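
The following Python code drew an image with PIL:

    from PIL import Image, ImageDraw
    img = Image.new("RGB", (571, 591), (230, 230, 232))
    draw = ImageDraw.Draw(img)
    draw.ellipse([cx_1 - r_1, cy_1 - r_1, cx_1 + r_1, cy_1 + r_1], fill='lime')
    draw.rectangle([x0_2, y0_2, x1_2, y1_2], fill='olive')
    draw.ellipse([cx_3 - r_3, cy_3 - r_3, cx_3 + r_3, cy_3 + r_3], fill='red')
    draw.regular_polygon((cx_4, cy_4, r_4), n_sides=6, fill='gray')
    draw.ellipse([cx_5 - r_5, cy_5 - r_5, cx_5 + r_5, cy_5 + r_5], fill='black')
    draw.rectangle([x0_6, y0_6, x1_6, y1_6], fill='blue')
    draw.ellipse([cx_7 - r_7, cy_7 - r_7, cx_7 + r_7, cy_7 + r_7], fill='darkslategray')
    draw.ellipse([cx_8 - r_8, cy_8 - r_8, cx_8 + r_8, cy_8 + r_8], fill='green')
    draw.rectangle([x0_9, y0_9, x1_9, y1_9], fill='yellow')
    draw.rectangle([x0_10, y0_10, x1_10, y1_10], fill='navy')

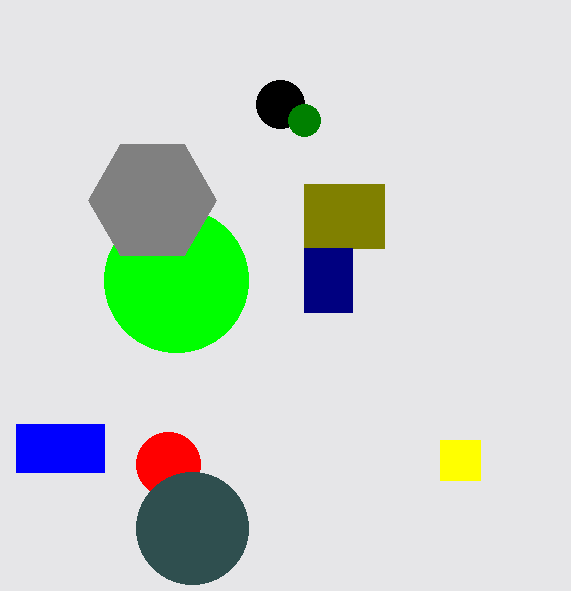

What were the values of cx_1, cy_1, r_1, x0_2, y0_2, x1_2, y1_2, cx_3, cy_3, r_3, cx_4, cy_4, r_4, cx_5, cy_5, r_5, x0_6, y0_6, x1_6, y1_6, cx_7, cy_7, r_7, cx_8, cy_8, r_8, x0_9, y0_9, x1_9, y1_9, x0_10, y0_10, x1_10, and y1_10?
cx_1 = 176; cy_1 = 280; r_1 = 72; x0_2 = 304; y0_2 = 184; x1_2 = 384; y1_2 = 248; cx_3 = 168; cy_3 = 464; r_3 = 32; cx_4 = 152; cy_4 = 200; r_4 = 64; cx_5 = 280; cy_5 = 104; r_5 = 24; x0_6 = 16; y0_6 = 424; x1_6 = 104; y1_6 = 472; cx_7 = 192; cy_7 = 528; r_7 = 56; cx_8 = 304; cy_8 = 120; r_8 = 16; x0_9 = 440; y0_9 = 440; x1_9 = 480; y1_9 = 480; x0_10 = 304; y0_10 = 248; x1_10 = 352; y1_10 = 312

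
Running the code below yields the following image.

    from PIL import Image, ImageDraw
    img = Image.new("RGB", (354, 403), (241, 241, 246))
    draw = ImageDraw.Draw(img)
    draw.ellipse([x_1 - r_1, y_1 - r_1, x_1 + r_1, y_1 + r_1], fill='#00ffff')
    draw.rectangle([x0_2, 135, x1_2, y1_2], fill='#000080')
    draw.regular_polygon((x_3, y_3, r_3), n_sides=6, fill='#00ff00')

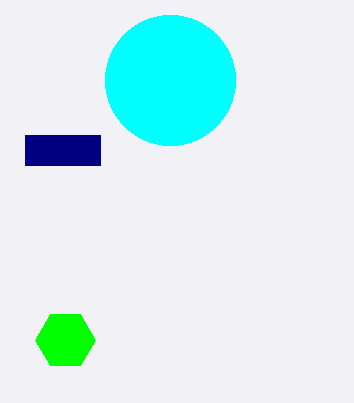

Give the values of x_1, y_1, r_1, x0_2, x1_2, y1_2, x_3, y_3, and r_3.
x_1 = 170; y_1 = 80; r_1 = 65; x0_2 = 25; x1_2 = 100; y1_2 = 165; x_3 = 65; y_3 = 340; r_3 = 30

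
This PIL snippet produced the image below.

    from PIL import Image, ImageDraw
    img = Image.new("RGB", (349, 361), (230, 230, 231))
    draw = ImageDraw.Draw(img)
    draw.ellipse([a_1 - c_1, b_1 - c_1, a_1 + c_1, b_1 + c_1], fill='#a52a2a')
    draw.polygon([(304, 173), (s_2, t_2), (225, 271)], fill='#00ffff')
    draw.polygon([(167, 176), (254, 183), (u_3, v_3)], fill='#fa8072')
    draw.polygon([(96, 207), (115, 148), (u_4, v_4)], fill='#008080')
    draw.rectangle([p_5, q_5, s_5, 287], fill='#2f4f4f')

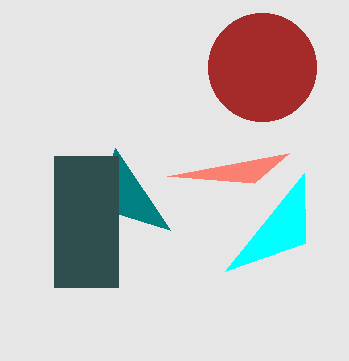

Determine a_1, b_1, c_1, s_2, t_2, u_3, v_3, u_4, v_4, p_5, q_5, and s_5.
a_1 = 262; b_1 = 67; c_1 = 54; s_2 = 305; t_2 = 243; u_3 = 289; v_3 = 153; u_4 = 170; v_4 = 230; p_5 = 54; q_5 = 156; s_5 = 118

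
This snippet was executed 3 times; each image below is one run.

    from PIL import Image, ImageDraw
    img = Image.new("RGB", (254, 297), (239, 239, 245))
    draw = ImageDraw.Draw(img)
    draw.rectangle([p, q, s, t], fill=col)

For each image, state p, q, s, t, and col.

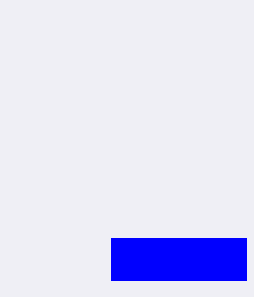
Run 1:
p = 111; q = 238; s = 246; t = 280; col = 'blue'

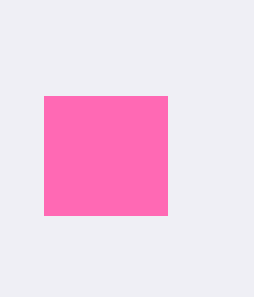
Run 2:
p = 44
q = 96
s = 167
t = 215
col = 'hotpink'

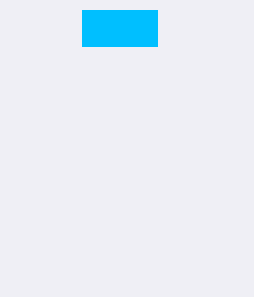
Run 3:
p = 82; q = 10; s = 157; t = 46; col = 'deepskyblue'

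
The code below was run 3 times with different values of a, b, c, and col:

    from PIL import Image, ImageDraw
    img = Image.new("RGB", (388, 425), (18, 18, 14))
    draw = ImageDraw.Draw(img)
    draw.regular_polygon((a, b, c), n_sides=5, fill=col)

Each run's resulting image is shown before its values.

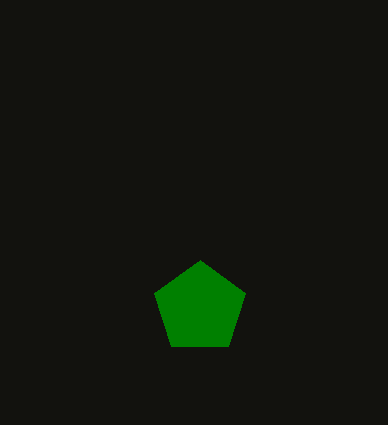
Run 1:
a = 200; b = 308; c = 48; col = 'green'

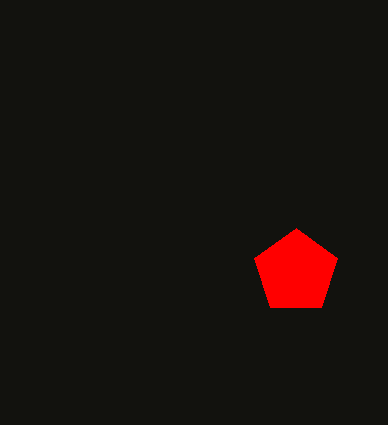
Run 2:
a = 296; b = 272; c = 44; col = 'red'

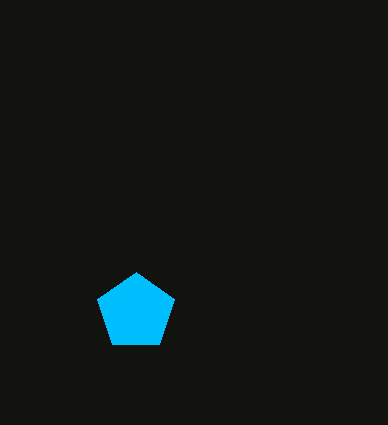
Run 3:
a = 136; b = 312; c = 40; col = 'deepskyblue'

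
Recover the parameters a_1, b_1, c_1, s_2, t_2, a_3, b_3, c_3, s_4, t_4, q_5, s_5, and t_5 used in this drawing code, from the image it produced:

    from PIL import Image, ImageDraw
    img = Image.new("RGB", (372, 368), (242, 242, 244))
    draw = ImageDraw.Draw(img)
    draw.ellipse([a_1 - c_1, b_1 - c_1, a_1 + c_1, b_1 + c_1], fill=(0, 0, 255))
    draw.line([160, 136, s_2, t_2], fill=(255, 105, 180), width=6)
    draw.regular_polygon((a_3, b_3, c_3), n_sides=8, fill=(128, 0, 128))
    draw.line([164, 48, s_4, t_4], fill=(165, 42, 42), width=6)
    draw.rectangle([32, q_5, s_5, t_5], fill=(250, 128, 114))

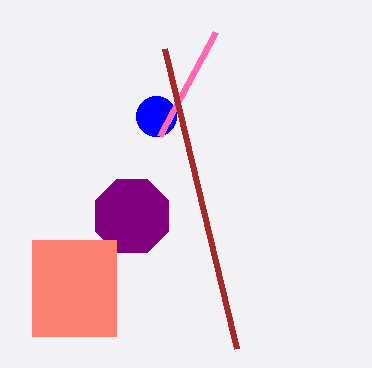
a_1 = 156
b_1 = 116
c_1 = 20
s_2 = 216
t_2 = 32
a_3 = 132
b_3 = 216
c_3 = 40
s_4 = 236
t_4 = 348
q_5 = 240
s_5 = 116
t_5 = 336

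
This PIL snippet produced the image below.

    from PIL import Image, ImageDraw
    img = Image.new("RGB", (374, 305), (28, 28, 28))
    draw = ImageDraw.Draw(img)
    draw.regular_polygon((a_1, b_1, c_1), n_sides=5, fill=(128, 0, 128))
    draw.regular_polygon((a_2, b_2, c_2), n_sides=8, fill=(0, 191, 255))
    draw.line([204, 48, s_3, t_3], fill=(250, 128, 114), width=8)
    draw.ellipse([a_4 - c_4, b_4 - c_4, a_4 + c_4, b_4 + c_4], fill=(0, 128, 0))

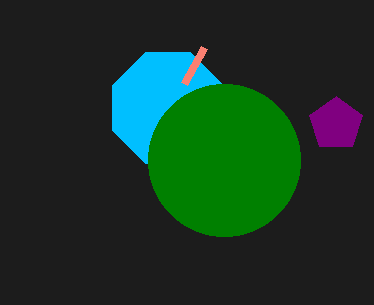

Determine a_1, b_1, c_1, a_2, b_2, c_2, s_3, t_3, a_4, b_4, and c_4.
a_1 = 336
b_1 = 124
c_1 = 28
a_2 = 168
b_2 = 108
c_2 = 60
s_3 = 184
t_3 = 84
a_4 = 224
b_4 = 160
c_4 = 76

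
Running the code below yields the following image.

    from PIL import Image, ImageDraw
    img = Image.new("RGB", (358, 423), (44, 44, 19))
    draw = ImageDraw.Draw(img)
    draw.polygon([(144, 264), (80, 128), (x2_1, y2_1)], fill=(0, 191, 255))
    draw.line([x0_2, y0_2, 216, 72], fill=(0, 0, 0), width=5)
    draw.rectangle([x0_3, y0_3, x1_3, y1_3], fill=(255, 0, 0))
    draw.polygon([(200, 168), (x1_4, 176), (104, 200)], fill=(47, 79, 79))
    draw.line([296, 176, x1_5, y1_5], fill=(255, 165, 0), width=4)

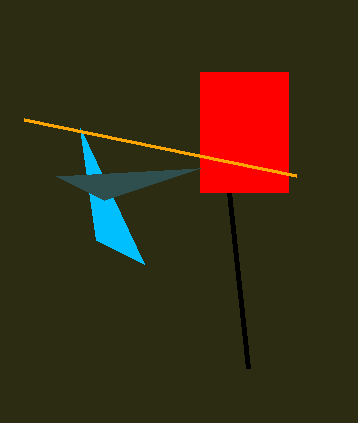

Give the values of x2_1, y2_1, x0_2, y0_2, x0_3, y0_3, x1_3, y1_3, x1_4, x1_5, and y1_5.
x2_1 = 96; y2_1 = 240; x0_2 = 248; y0_2 = 368; x0_3 = 200; y0_3 = 72; x1_3 = 288; y1_3 = 192; x1_4 = 56; x1_5 = 24; y1_5 = 120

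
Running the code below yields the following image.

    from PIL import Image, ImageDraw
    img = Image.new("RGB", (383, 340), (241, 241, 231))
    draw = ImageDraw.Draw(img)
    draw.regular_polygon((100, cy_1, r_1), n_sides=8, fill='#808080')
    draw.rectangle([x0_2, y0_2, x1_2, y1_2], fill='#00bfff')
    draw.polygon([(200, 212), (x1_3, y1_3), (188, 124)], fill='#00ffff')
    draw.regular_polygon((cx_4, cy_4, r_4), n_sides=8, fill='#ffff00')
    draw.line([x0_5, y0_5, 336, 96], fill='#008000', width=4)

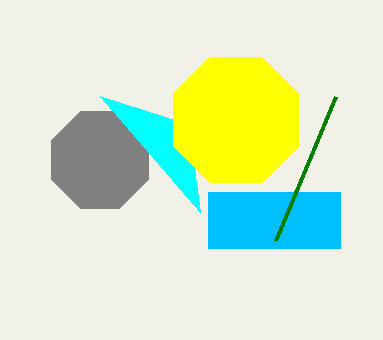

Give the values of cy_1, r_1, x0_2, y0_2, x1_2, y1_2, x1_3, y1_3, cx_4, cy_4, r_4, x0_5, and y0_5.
cy_1 = 160, r_1 = 52, x0_2 = 208, y0_2 = 192, x1_2 = 340, y1_2 = 248, x1_3 = 100, y1_3 = 96, cx_4 = 236, cy_4 = 120, r_4 = 68, x0_5 = 276, y0_5 = 240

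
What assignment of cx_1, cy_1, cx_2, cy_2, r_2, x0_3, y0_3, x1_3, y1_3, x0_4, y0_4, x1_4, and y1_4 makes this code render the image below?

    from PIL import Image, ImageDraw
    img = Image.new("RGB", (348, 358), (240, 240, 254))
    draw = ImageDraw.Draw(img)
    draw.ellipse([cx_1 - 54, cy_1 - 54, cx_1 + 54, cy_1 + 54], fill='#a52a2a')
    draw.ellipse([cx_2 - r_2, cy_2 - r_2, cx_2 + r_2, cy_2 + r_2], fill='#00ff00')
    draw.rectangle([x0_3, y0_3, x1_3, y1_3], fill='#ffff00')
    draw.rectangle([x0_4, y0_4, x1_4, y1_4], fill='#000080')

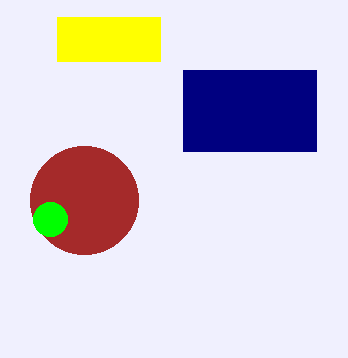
cx_1 = 84
cy_1 = 200
cx_2 = 50
cy_2 = 219
r_2 = 17
x0_3 = 57
y0_3 = 17
x1_3 = 160
y1_3 = 61
x0_4 = 183
y0_4 = 70
x1_4 = 316
y1_4 = 151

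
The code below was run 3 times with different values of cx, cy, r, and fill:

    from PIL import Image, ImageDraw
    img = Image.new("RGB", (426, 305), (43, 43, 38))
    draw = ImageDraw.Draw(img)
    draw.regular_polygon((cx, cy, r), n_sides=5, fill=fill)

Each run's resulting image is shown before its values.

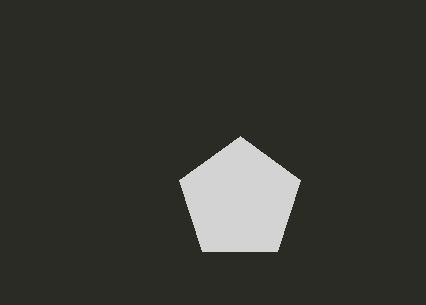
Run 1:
cx = 240, cy = 200, r = 64, fill = 'lightgray'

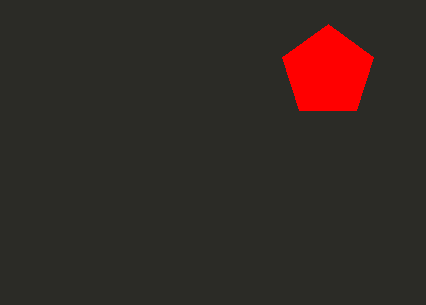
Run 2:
cx = 328
cy = 72
r = 48
fill = 'red'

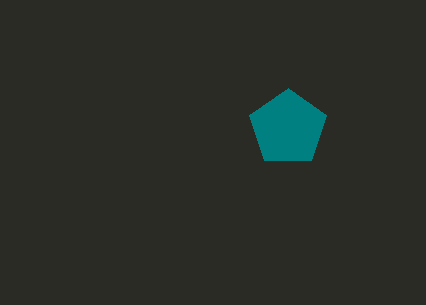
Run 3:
cx = 288; cy = 128; r = 40; fill = 'teal'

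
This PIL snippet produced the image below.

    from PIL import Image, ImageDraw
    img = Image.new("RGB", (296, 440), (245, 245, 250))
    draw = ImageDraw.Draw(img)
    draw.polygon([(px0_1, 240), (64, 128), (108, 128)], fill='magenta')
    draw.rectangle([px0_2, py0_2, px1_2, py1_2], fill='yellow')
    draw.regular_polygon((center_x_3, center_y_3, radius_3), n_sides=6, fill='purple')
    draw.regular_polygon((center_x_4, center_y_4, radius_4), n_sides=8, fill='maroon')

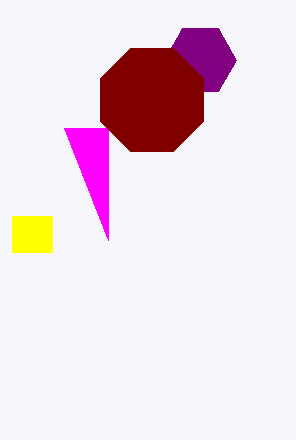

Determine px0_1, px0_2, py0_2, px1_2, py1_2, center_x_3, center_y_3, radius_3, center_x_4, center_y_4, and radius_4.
px0_1 = 108; px0_2 = 12; py0_2 = 216; px1_2 = 52; py1_2 = 252; center_x_3 = 200; center_y_3 = 60; radius_3 = 36; center_x_4 = 152; center_y_4 = 100; radius_4 = 56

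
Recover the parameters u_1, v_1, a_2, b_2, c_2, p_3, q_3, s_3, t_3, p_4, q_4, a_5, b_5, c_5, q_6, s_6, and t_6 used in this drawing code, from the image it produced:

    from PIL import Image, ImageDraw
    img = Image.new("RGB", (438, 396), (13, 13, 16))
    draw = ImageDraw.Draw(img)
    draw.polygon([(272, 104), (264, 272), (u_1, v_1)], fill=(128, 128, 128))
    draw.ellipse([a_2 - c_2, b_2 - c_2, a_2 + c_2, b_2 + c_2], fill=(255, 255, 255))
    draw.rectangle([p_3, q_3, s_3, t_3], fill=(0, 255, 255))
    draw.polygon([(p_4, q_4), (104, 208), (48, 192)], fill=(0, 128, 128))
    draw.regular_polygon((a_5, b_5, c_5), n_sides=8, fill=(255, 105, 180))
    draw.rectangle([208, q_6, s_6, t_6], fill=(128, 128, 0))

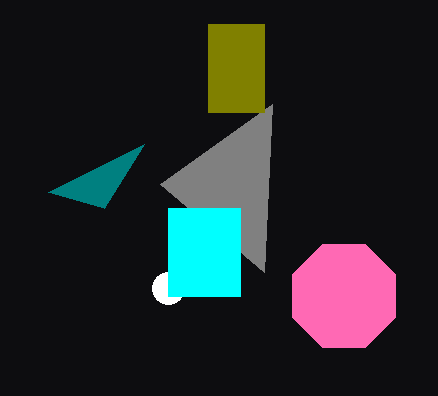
u_1 = 160; v_1 = 184; a_2 = 168; b_2 = 288; c_2 = 16; p_3 = 168; q_3 = 208; s_3 = 240; t_3 = 296; p_4 = 144; q_4 = 144; a_5 = 344; b_5 = 296; c_5 = 56; q_6 = 24; s_6 = 264; t_6 = 112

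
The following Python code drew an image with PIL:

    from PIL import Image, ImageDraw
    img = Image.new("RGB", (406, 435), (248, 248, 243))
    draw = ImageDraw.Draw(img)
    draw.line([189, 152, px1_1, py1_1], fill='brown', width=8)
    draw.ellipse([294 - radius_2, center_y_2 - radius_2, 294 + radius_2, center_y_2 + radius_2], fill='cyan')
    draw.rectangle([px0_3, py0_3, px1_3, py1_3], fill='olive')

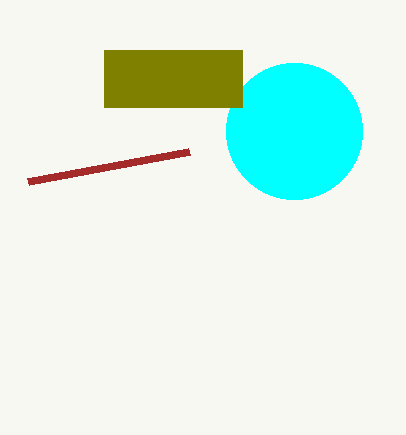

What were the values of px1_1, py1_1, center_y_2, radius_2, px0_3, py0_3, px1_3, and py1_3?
px1_1 = 28
py1_1 = 182
center_y_2 = 131
radius_2 = 68
px0_3 = 104
py0_3 = 50
px1_3 = 242
py1_3 = 107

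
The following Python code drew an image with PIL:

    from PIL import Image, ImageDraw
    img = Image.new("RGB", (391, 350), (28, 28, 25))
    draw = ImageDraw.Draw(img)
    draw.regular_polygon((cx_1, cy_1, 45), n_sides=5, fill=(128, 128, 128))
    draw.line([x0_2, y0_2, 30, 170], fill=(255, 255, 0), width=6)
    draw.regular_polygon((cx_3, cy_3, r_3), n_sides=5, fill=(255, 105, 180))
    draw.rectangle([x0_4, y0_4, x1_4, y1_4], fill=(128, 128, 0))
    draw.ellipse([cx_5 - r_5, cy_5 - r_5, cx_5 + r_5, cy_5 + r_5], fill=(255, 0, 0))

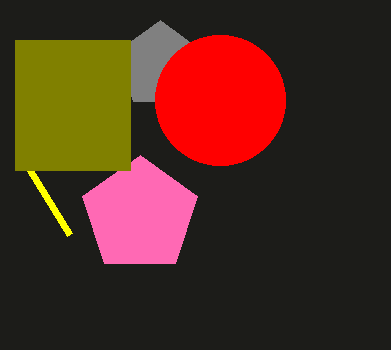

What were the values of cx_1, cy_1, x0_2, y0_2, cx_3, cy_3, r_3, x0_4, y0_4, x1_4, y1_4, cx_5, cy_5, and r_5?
cx_1 = 160, cy_1 = 65, x0_2 = 70, y0_2 = 235, cx_3 = 140, cy_3 = 215, r_3 = 60, x0_4 = 15, y0_4 = 40, x1_4 = 130, y1_4 = 170, cx_5 = 220, cy_5 = 100, r_5 = 65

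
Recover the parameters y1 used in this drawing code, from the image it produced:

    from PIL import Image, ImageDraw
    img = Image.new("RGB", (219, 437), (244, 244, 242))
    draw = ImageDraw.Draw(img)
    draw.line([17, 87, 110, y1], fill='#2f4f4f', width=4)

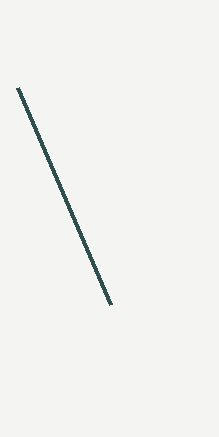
y1 = 304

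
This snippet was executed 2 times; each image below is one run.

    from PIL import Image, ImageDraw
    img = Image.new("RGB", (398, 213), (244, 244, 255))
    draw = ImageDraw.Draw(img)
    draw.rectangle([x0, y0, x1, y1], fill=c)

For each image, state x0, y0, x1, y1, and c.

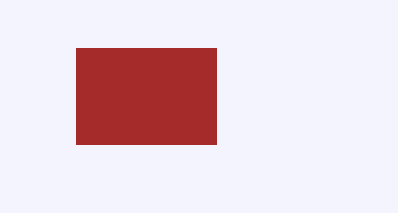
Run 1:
x0 = 76; y0 = 48; x1 = 216; y1 = 144; c = 'brown'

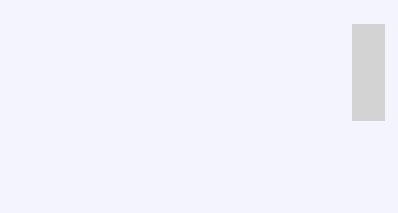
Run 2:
x0 = 352
y0 = 24
x1 = 384
y1 = 120
c = 'lightgray'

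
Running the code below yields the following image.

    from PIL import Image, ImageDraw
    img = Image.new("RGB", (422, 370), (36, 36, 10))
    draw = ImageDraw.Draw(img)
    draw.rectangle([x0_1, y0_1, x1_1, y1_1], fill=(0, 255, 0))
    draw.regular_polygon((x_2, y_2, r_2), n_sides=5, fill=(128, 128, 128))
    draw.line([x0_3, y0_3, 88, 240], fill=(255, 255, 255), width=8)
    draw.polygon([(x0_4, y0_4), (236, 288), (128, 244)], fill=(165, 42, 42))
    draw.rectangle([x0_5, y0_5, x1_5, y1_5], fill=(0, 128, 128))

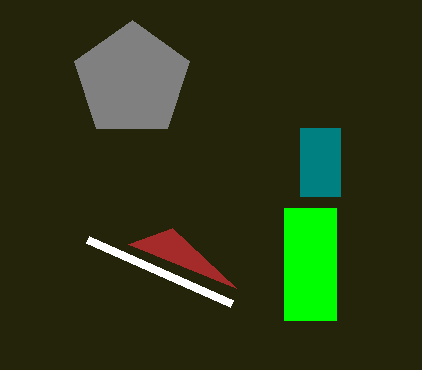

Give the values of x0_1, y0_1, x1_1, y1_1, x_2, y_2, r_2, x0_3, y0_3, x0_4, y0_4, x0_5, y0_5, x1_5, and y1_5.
x0_1 = 284; y0_1 = 208; x1_1 = 336; y1_1 = 320; x_2 = 132; y_2 = 80; r_2 = 60; x0_3 = 232; y0_3 = 304; x0_4 = 172; y0_4 = 228; x0_5 = 300; y0_5 = 128; x1_5 = 340; y1_5 = 196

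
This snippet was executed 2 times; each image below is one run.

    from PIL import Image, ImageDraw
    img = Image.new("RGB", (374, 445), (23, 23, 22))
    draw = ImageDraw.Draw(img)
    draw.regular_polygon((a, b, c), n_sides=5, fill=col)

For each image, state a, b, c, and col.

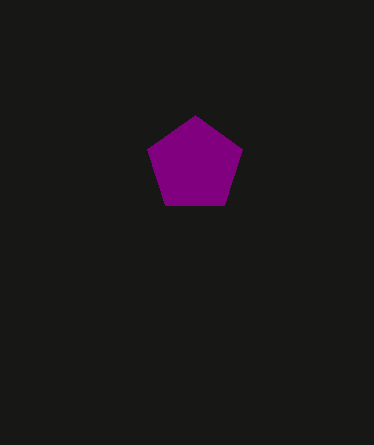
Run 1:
a = 195; b = 165; c = 50; col = 'purple'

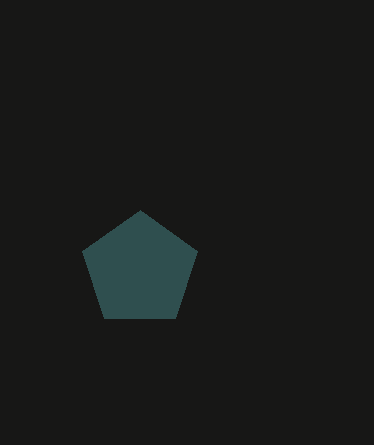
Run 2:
a = 140; b = 270; c = 60; col = 'darkslategray'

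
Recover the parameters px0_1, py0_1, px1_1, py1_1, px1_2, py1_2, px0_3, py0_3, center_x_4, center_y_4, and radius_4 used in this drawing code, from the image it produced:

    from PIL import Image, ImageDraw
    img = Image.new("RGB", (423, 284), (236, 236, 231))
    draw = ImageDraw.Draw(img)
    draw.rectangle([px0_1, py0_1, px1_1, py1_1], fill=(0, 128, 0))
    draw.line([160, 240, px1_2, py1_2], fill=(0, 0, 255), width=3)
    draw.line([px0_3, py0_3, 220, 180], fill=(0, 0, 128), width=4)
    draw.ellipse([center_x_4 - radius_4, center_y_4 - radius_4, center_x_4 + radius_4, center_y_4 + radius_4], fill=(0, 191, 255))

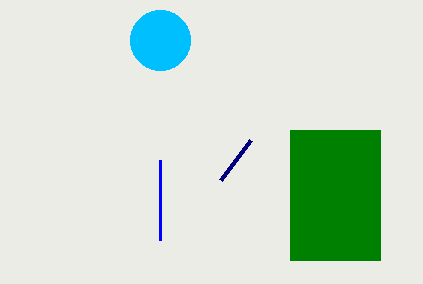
px0_1 = 290, py0_1 = 130, px1_1 = 380, py1_1 = 260, px1_2 = 160, py1_2 = 160, px0_3 = 250, py0_3 = 140, center_x_4 = 160, center_y_4 = 40, radius_4 = 30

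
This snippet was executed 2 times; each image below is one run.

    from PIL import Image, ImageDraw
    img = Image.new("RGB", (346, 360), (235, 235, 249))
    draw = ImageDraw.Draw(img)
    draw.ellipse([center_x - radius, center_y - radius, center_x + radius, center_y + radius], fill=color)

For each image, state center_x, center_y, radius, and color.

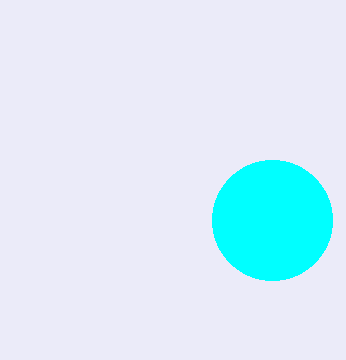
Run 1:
center_x = 272
center_y = 220
radius = 60
color = 'cyan'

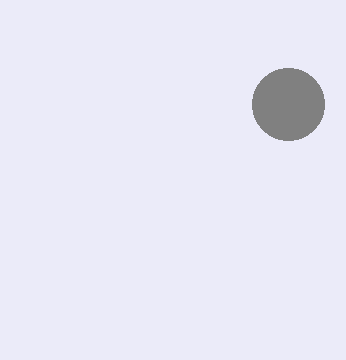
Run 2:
center_x = 288, center_y = 104, radius = 36, color = 'gray'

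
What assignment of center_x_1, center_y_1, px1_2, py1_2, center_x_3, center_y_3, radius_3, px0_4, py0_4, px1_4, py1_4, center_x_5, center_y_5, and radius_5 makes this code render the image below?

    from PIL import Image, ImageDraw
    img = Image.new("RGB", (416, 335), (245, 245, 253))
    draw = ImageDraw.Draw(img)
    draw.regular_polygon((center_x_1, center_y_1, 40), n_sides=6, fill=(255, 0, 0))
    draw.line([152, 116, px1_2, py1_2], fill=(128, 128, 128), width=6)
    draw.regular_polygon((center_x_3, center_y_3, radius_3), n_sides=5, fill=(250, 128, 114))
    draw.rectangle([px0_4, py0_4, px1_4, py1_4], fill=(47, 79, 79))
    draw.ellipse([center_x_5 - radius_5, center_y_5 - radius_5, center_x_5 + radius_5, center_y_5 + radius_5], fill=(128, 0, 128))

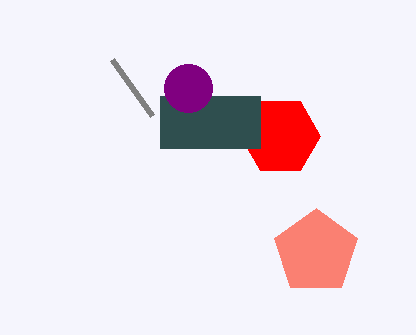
center_x_1 = 280, center_y_1 = 136, px1_2 = 112, py1_2 = 60, center_x_3 = 316, center_y_3 = 252, radius_3 = 44, px0_4 = 160, py0_4 = 96, px1_4 = 260, py1_4 = 148, center_x_5 = 188, center_y_5 = 88, radius_5 = 24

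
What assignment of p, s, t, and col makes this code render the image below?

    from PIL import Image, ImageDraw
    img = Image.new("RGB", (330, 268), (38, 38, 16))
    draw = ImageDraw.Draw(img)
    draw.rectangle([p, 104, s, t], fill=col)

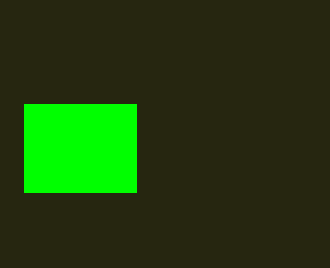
p = 24; s = 136; t = 192; col = 'lime'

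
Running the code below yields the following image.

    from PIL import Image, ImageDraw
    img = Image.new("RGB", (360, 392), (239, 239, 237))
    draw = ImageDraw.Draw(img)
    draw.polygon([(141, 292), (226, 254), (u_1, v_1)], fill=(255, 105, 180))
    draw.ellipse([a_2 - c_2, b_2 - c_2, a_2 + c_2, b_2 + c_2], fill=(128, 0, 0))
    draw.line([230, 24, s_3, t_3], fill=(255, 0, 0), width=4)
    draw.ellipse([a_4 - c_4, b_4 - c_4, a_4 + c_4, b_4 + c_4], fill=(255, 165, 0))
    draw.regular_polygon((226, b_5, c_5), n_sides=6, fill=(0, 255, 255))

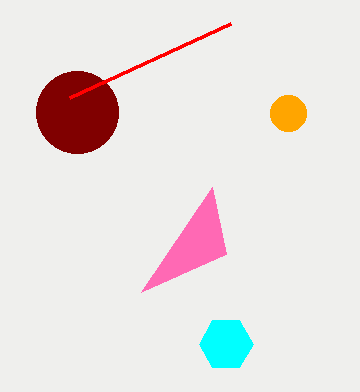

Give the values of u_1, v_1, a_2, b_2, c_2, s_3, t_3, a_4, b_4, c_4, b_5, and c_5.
u_1 = 212, v_1 = 187, a_2 = 77, b_2 = 112, c_2 = 41, s_3 = 69, t_3 = 98, a_4 = 288, b_4 = 113, c_4 = 18, b_5 = 344, c_5 = 27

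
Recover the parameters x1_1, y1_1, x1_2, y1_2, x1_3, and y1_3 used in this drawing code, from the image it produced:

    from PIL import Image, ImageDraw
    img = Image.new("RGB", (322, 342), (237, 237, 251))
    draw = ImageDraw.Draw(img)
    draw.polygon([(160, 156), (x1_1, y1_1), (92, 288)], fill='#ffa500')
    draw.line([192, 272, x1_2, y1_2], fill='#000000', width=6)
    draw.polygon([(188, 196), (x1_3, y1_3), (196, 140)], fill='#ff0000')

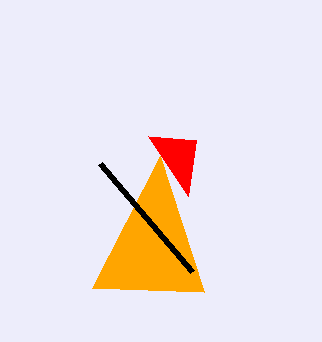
x1_1 = 204, y1_1 = 292, x1_2 = 100, y1_2 = 164, x1_3 = 148, y1_3 = 136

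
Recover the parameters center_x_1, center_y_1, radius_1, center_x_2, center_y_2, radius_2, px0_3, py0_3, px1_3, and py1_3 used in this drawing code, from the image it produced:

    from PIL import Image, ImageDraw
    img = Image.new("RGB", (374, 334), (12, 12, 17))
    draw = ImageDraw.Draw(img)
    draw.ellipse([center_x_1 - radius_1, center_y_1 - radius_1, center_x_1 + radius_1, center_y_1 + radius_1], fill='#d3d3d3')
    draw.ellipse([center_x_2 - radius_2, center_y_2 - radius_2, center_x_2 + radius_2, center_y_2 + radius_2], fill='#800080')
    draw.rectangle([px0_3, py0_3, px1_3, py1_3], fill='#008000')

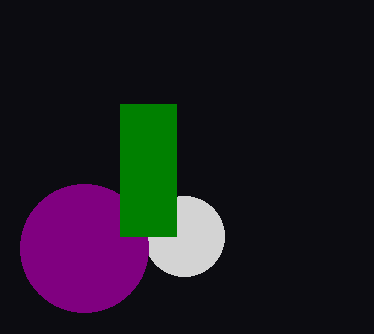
center_x_1 = 184
center_y_1 = 236
radius_1 = 40
center_x_2 = 84
center_y_2 = 248
radius_2 = 64
px0_3 = 120
py0_3 = 104
px1_3 = 176
py1_3 = 236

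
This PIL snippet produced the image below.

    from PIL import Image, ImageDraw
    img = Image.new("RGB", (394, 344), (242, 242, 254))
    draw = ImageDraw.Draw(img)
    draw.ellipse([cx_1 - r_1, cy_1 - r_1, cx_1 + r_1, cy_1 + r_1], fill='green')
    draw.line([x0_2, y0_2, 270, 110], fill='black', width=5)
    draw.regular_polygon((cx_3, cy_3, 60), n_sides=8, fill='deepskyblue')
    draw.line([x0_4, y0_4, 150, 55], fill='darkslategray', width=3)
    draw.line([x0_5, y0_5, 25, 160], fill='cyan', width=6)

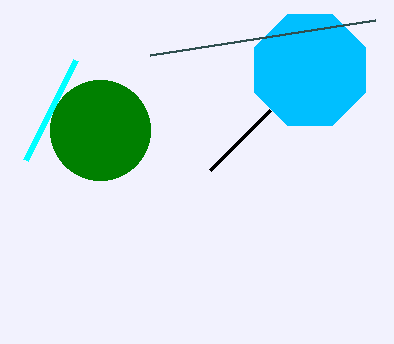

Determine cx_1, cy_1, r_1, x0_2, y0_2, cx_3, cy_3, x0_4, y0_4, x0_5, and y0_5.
cx_1 = 100; cy_1 = 130; r_1 = 50; x0_2 = 210; y0_2 = 170; cx_3 = 310; cy_3 = 70; x0_4 = 375; y0_4 = 20; x0_5 = 75; y0_5 = 60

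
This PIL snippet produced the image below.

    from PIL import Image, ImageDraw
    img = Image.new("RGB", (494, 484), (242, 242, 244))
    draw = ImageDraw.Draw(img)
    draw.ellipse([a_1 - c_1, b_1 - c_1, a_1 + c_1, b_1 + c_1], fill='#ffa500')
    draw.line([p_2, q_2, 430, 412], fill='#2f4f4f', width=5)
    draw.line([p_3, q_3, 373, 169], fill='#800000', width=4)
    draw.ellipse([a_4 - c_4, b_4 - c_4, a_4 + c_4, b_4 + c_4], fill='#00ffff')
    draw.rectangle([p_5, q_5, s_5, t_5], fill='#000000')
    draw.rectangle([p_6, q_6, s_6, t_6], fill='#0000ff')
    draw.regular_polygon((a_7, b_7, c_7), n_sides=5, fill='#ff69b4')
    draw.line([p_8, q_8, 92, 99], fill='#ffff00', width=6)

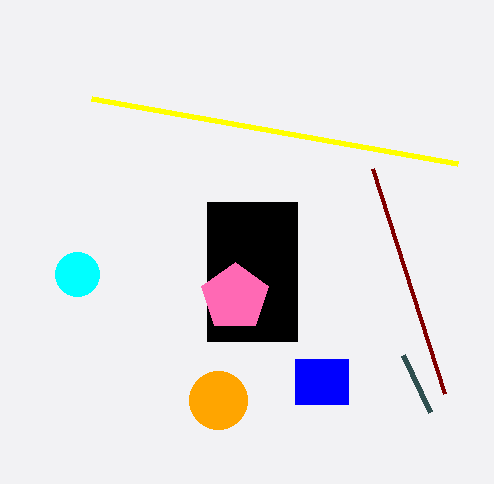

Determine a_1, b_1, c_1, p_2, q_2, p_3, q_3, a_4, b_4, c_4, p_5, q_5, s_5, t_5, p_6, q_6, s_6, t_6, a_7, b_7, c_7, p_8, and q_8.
a_1 = 218; b_1 = 400; c_1 = 29; p_2 = 403; q_2 = 355; p_3 = 445; q_3 = 394; a_4 = 77; b_4 = 274; c_4 = 22; p_5 = 207; q_5 = 202; s_5 = 297; t_5 = 341; p_6 = 295; q_6 = 359; s_6 = 348; t_6 = 404; a_7 = 235; b_7 = 297; c_7 = 35; p_8 = 458; q_8 = 164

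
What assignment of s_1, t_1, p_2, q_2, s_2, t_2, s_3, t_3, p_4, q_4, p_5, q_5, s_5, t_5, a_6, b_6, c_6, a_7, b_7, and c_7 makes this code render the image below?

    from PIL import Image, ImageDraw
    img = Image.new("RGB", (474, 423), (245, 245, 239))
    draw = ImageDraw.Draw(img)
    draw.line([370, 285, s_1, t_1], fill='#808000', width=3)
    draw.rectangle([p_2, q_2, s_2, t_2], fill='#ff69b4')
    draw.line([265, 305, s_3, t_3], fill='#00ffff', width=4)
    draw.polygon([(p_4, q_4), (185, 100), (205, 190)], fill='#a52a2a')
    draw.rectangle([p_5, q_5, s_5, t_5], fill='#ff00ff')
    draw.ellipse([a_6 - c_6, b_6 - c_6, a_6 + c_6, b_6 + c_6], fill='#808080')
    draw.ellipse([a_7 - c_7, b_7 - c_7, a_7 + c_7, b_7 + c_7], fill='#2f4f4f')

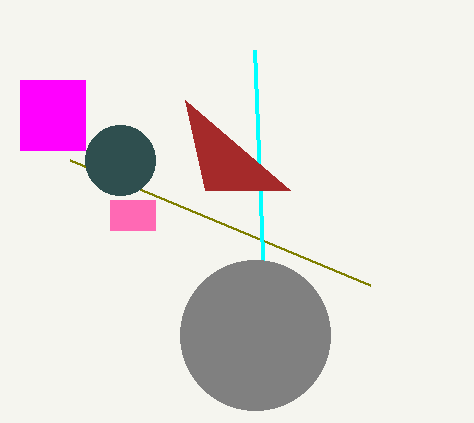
s_1 = 70, t_1 = 160, p_2 = 110, q_2 = 200, s_2 = 155, t_2 = 230, s_3 = 255, t_3 = 50, p_4 = 290, q_4 = 190, p_5 = 20, q_5 = 80, s_5 = 85, t_5 = 150, a_6 = 255, b_6 = 335, c_6 = 75, a_7 = 120, b_7 = 160, c_7 = 35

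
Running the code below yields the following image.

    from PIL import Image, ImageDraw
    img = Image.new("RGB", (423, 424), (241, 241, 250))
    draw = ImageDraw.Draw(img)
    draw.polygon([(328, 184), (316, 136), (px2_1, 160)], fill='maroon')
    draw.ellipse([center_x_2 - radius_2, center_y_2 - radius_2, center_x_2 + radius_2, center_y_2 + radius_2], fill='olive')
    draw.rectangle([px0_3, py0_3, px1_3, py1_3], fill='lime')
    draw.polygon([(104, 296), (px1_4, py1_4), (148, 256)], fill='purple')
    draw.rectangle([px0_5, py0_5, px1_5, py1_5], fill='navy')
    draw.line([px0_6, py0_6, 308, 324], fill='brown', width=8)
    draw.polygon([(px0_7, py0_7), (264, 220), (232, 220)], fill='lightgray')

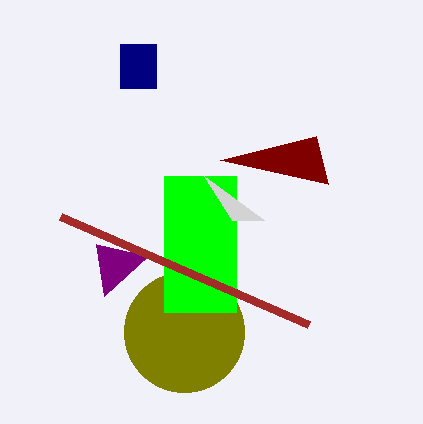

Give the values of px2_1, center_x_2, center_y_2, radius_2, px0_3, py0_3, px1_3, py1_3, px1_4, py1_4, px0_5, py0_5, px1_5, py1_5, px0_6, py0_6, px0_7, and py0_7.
px2_1 = 220, center_x_2 = 184, center_y_2 = 332, radius_2 = 60, px0_3 = 164, py0_3 = 176, px1_3 = 236, py1_3 = 312, px1_4 = 96, py1_4 = 244, px0_5 = 120, py0_5 = 44, px1_5 = 156, py1_5 = 88, px0_6 = 60, py0_6 = 216, px0_7 = 204, py0_7 = 176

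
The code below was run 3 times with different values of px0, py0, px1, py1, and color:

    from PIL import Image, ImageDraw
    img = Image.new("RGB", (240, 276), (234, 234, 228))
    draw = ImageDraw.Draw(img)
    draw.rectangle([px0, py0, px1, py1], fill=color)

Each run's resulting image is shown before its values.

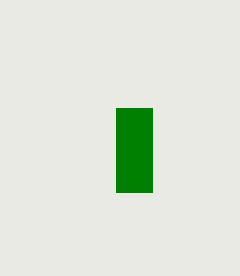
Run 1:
px0 = 116, py0 = 108, px1 = 152, py1 = 192, color = 'green'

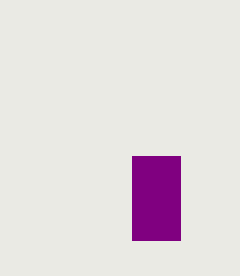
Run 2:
px0 = 132
py0 = 156
px1 = 180
py1 = 240
color = 'purple'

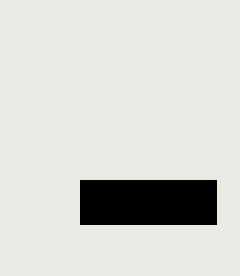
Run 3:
px0 = 80, py0 = 180, px1 = 216, py1 = 224, color = 'black'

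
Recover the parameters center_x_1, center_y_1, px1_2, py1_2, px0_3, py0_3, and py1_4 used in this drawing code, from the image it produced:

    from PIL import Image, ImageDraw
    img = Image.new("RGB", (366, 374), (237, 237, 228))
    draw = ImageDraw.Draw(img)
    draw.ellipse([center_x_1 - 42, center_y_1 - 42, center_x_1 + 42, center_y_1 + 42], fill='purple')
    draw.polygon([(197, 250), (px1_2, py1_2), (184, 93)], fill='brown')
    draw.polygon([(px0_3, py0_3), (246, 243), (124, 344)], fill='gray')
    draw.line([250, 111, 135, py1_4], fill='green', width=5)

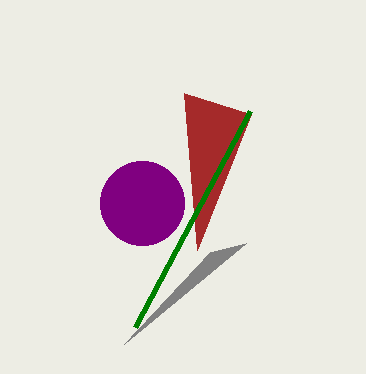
center_x_1 = 142; center_y_1 = 203; px1_2 = 251; py1_2 = 114; px0_3 = 210; py0_3 = 252; py1_4 = 327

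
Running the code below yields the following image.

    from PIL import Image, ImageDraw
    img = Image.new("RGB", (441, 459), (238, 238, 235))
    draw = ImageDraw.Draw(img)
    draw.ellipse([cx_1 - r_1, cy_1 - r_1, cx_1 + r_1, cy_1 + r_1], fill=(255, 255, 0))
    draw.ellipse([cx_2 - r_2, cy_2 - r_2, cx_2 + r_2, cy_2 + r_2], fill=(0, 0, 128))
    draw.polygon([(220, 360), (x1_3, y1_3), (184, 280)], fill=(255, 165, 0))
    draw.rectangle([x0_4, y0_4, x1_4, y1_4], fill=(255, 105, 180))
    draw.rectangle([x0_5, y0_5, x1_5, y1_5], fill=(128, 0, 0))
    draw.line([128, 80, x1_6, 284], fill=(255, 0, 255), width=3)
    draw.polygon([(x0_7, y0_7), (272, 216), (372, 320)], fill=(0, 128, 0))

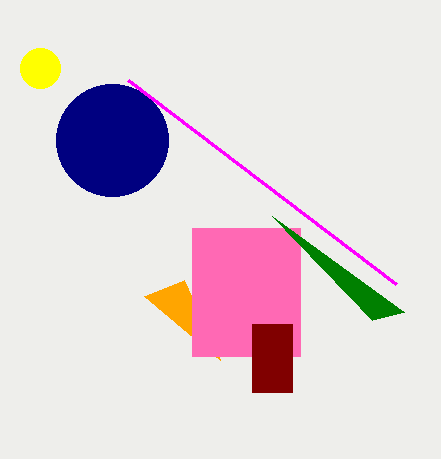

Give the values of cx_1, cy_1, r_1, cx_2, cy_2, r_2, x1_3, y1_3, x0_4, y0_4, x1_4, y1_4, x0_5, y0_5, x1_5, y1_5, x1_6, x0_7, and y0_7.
cx_1 = 40; cy_1 = 68; r_1 = 20; cx_2 = 112; cy_2 = 140; r_2 = 56; x1_3 = 144; y1_3 = 296; x0_4 = 192; y0_4 = 228; x1_4 = 300; y1_4 = 356; x0_5 = 252; y0_5 = 324; x1_5 = 292; y1_5 = 392; x1_6 = 396; x0_7 = 404; y0_7 = 312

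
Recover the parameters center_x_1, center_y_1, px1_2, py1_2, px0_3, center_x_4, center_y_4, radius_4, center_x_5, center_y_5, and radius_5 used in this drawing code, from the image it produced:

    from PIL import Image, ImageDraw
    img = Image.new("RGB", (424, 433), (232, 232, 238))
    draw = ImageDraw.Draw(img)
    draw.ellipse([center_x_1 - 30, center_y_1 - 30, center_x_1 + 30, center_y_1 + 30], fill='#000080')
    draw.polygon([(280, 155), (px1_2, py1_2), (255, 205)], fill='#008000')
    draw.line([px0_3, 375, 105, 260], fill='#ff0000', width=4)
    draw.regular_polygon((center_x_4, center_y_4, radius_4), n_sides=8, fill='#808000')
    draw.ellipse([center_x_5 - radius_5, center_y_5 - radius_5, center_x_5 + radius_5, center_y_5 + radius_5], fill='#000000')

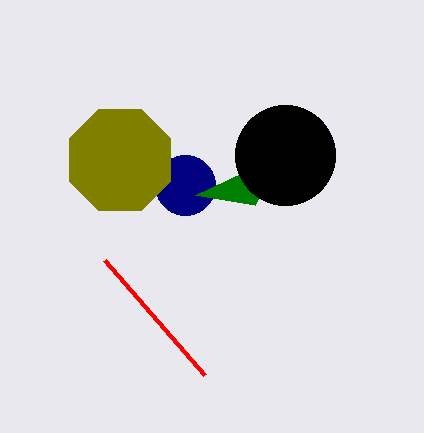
center_x_1 = 185; center_y_1 = 185; px1_2 = 195; py1_2 = 195; px0_3 = 205; center_x_4 = 120; center_y_4 = 160; radius_4 = 55; center_x_5 = 285; center_y_5 = 155; radius_5 = 50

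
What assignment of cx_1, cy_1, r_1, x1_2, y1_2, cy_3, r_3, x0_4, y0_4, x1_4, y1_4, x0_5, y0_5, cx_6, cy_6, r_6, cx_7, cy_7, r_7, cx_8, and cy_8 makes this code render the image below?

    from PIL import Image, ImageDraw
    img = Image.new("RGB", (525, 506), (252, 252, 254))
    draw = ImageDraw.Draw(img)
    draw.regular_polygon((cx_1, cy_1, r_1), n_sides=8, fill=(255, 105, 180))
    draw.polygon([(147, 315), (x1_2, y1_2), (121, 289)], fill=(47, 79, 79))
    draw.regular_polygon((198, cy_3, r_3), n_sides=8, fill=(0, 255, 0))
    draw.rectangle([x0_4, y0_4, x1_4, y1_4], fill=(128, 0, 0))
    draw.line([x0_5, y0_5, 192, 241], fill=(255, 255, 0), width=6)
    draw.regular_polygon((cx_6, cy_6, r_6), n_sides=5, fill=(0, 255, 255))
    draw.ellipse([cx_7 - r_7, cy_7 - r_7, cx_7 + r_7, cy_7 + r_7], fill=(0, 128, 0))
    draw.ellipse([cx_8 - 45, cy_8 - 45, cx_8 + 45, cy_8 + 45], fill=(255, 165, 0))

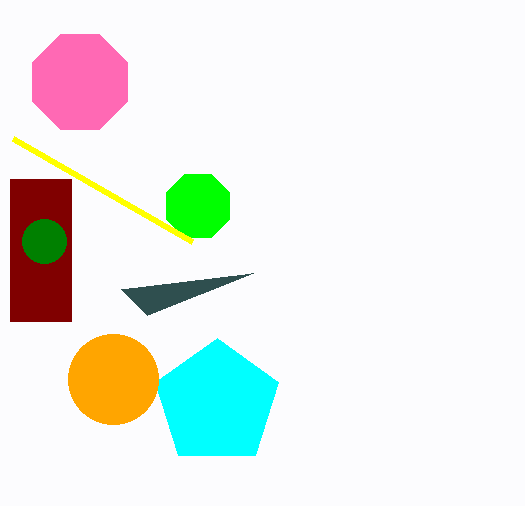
cx_1 = 80
cy_1 = 82
r_1 = 51
x1_2 = 253
y1_2 = 273
cy_3 = 206
r_3 = 34
x0_4 = 10
y0_4 = 179
x1_4 = 71
y1_4 = 321
x0_5 = 13
y0_5 = 138
cx_6 = 217
cy_6 = 403
r_6 = 65
cx_7 = 44
cy_7 = 241
r_7 = 22
cx_8 = 113
cy_8 = 379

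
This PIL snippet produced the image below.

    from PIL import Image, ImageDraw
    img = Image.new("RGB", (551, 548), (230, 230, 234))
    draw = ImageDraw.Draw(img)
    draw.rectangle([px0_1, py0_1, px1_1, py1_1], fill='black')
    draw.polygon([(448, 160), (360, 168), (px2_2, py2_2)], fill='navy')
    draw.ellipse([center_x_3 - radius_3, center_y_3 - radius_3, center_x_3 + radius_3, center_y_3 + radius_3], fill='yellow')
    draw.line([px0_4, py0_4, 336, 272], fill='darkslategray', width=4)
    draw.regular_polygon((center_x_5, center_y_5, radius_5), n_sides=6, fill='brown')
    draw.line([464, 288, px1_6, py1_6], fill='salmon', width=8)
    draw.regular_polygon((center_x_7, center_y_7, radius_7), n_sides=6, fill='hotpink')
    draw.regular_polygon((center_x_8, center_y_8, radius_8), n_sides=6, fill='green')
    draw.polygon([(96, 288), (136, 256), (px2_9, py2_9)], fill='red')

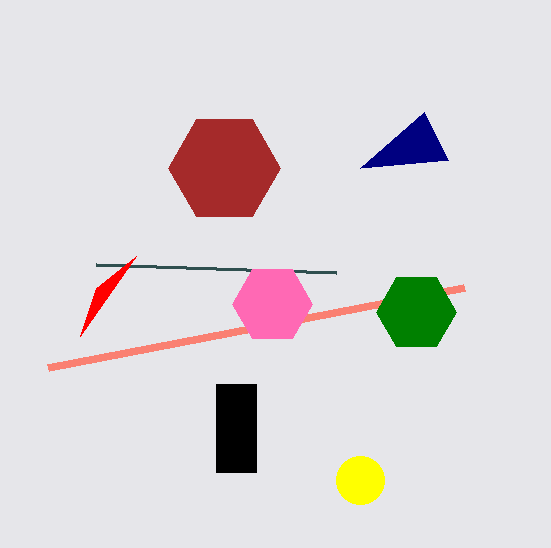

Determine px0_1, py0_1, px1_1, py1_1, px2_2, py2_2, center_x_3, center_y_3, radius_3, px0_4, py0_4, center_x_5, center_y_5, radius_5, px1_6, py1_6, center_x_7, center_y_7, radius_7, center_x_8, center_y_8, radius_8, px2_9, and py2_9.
px0_1 = 216
py0_1 = 384
px1_1 = 256
py1_1 = 472
px2_2 = 424
py2_2 = 112
center_x_3 = 360
center_y_3 = 480
radius_3 = 24
px0_4 = 96
py0_4 = 264
center_x_5 = 224
center_y_5 = 168
radius_5 = 56
px1_6 = 48
py1_6 = 368
center_x_7 = 272
center_y_7 = 304
radius_7 = 40
center_x_8 = 416
center_y_8 = 312
radius_8 = 40
px2_9 = 80
py2_9 = 336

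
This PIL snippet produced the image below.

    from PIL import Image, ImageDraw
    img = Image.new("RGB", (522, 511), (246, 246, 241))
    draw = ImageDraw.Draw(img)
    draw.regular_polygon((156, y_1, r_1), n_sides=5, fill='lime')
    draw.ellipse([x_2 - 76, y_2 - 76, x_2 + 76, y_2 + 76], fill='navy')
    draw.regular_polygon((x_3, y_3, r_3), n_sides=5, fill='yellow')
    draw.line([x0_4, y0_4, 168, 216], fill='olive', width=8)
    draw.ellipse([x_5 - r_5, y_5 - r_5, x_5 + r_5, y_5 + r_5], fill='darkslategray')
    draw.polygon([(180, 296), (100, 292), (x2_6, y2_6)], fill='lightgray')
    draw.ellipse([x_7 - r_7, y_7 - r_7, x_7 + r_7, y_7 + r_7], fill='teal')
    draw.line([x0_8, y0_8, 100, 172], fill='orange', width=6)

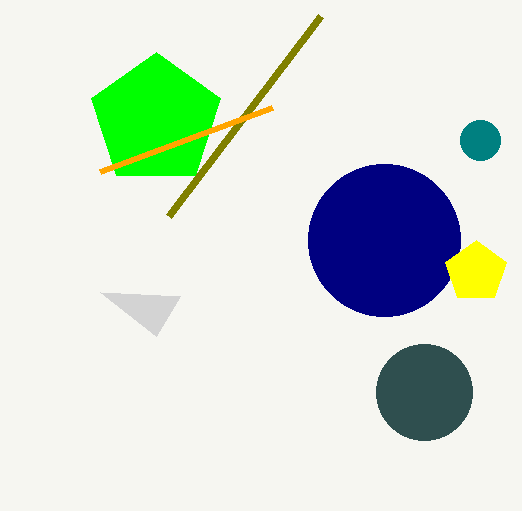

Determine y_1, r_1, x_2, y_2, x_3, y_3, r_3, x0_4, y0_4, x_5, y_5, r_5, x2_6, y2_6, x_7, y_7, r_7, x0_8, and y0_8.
y_1 = 120
r_1 = 68
x_2 = 384
y_2 = 240
x_3 = 476
y_3 = 272
r_3 = 32
x0_4 = 320
y0_4 = 16
x_5 = 424
y_5 = 392
r_5 = 48
x2_6 = 156
y2_6 = 336
x_7 = 480
y_7 = 140
r_7 = 20
x0_8 = 272
y0_8 = 108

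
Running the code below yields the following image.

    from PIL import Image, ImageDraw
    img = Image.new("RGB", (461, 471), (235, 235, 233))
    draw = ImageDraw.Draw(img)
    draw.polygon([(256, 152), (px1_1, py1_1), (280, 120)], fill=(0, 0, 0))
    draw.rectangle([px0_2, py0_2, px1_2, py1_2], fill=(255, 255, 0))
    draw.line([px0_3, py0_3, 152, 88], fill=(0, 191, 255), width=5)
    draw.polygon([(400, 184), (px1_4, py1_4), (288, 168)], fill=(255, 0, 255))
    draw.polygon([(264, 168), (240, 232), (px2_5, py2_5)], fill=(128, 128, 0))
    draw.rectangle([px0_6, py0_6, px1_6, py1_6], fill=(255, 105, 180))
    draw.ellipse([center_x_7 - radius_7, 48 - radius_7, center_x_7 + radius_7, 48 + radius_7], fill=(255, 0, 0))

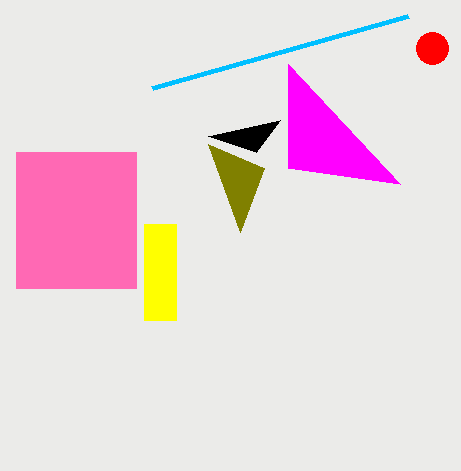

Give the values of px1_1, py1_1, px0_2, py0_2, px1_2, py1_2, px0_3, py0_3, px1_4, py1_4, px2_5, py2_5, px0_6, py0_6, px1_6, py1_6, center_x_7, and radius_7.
px1_1 = 208; py1_1 = 136; px0_2 = 144; py0_2 = 224; px1_2 = 176; py1_2 = 320; px0_3 = 408; py0_3 = 16; px1_4 = 288; py1_4 = 64; px2_5 = 208; py2_5 = 144; px0_6 = 16; py0_6 = 152; px1_6 = 136; py1_6 = 288; center_x_7 = 432; radius_7 = 16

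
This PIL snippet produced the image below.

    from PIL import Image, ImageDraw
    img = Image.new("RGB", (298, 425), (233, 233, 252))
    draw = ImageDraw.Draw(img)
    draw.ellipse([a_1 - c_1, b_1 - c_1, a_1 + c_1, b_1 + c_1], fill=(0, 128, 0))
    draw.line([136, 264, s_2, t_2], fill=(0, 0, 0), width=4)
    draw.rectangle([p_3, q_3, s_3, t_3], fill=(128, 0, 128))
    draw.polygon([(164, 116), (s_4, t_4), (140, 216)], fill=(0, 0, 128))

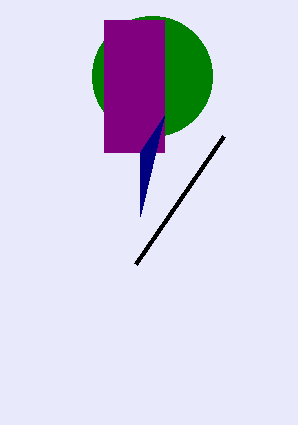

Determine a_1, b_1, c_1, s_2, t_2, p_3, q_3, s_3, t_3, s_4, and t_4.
a_1 = 152
b_1 = 76
c_1 = 60
s_2 = 224
t_2 = 136
p_3 = 104
q_3 = 20
s_3 = 164
t_3 = 152
s_4 = 140
t_4 = 152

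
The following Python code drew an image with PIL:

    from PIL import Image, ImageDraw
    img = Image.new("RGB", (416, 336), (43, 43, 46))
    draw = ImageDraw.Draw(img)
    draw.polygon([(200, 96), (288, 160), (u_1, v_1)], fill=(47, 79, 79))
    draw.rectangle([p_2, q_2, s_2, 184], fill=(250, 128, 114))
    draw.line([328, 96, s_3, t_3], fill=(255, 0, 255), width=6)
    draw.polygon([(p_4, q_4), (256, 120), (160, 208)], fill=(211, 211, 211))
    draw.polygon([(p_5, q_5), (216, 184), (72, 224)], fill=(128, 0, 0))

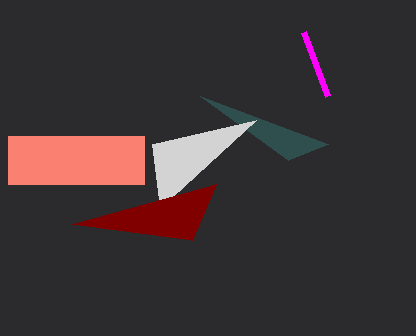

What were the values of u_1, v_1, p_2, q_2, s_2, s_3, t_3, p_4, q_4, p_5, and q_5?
u_1 = 328, v_1 = 144, p_2 = 8, q_2 = 136, s_2 = 144, s_3 = 304, t_3 = 32, p_4 = 152, q_4 = 144, p_5 = 192, q_5 = 240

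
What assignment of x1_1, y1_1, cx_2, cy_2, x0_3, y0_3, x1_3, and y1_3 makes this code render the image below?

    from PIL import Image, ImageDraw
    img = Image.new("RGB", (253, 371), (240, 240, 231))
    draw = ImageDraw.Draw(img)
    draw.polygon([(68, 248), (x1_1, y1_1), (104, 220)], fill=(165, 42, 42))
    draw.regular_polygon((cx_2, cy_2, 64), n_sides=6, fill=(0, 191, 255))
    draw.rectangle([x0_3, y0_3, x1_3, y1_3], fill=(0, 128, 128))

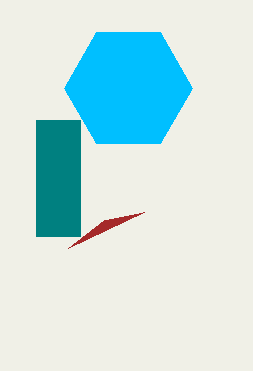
x1_1 = 144
y1_1 = 212
cx_2 = 128
cy_2 = 88
x0_3 = 36
y0_3 = 120
x1_3 = 80
y1_3 = 236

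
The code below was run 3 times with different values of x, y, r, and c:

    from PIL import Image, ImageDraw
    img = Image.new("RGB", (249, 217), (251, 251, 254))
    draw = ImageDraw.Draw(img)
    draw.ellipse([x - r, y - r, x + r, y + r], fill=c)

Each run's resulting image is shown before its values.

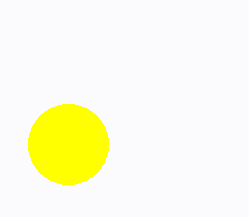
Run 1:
x = 68; y = 144; r = 40; c = 'yellow'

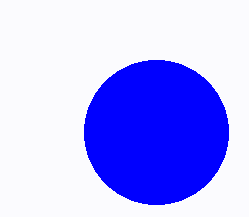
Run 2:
x = 156, y = 132, r = 72, c = 'blue'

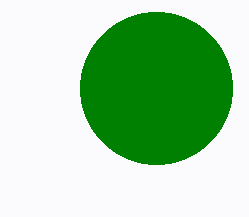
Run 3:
x = 156; y = 88; r = 76; c = 'green'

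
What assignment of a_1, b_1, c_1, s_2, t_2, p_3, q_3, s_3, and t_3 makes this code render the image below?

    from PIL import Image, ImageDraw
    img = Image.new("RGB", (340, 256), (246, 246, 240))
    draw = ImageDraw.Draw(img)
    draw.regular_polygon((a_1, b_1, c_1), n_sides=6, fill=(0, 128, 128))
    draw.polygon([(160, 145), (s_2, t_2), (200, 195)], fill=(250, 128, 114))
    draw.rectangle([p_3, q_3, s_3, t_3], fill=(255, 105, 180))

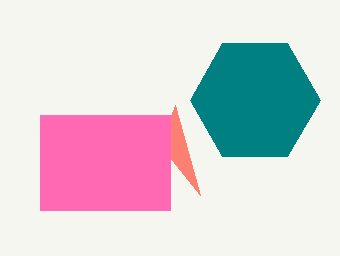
a_1 = 255
b_1 = 100
c_1 = 65
s_2 = 175
t_2 = 105
p_3 = 40
q_3 = 115
s_3 = 170
t_3 = 210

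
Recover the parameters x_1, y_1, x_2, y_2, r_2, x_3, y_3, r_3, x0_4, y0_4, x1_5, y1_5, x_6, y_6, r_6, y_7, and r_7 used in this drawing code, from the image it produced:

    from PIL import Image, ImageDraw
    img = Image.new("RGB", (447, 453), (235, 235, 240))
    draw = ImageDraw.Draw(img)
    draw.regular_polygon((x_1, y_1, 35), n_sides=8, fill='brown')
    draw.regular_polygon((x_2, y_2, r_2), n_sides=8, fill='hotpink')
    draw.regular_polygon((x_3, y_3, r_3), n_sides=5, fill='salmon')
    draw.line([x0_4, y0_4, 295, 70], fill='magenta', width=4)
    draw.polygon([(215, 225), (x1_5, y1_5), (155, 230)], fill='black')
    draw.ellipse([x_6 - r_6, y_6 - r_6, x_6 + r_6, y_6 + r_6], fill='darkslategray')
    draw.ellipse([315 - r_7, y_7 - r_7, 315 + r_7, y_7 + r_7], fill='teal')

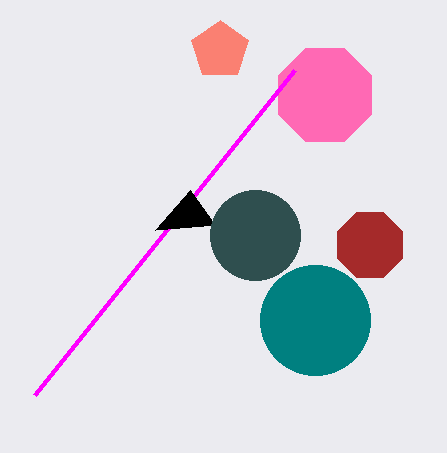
x_1 = 370
y_1 = 245
x_2 = 325
y_2 = 95
r_2 = 50
x_3 = 220
y_3 = 50
r_3 = 30
x0_4 = 35
y0_4 = 395
x1_5 = 190
y1_5 = 190
x_6 = 255
y_6 = 235
r_6 = 45
y_7 = 320
r_7 = 55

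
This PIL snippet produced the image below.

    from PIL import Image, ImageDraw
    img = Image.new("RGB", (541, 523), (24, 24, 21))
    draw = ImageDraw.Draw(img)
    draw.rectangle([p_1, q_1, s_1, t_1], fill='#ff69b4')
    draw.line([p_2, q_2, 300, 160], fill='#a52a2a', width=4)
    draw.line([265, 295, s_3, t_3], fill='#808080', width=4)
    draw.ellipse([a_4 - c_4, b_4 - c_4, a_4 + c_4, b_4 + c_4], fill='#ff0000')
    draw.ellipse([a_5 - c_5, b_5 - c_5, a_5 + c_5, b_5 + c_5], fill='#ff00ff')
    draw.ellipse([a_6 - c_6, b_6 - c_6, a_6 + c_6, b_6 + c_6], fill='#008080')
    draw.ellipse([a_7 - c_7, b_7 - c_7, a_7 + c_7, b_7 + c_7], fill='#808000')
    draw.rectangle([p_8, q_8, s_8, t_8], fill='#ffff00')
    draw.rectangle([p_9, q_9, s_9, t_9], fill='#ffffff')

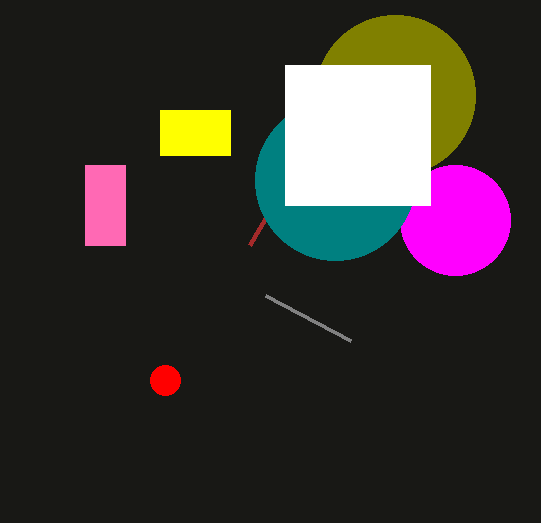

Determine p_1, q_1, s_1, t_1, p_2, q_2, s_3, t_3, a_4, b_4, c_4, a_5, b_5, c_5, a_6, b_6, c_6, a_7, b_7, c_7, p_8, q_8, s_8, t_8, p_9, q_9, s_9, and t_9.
p_1 = 85
q_1 = 165
s_1 = 125
t_1 = 245
p_2 = 250
q_2 = 245
s_3 = 350
t_3 = 340
a_4 = 165
b_4 = 380
c_4 = 15
a_5 = 455
b_5 = 220
c_5 = 55
a_6 = 335
b_6 = 180
c_6 = 80
a_7 = 395
b_7 = 95
c_7 = 80
p_8 = 160
q_8 = 110
s_8 = 230
t_8 = 155
p_9 = 285
q_9 = 65
s_9 = 430
t_9 = 205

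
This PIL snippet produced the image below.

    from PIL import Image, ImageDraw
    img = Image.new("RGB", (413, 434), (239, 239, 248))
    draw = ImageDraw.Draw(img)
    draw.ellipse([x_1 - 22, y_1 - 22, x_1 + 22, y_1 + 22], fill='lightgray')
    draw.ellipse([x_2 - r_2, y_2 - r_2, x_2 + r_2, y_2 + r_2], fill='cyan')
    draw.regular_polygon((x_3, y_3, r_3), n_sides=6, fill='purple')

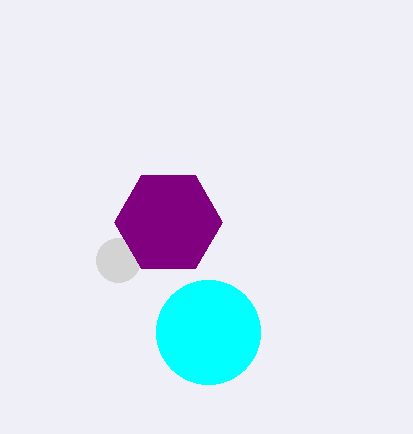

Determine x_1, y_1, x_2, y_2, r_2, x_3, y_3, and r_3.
x_1 = 118
y_1 = 260
x_2 = 208
y_2 = 332
r_2 = 52
x_3 = 168
y_3 = 222
r_3 = 54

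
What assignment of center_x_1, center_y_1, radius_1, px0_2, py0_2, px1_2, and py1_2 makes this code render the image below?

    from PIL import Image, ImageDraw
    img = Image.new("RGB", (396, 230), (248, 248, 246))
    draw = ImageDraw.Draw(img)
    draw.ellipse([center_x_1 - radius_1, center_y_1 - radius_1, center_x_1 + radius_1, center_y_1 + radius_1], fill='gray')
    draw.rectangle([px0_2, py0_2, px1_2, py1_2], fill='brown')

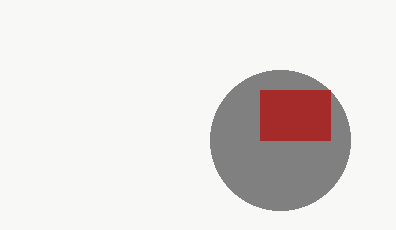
center_x_1 = 280
center_y_1 = 140
radius_1 = 70
px0_2 = 260
py0_2 = 90
px1_2 = 330
py1_2 = 140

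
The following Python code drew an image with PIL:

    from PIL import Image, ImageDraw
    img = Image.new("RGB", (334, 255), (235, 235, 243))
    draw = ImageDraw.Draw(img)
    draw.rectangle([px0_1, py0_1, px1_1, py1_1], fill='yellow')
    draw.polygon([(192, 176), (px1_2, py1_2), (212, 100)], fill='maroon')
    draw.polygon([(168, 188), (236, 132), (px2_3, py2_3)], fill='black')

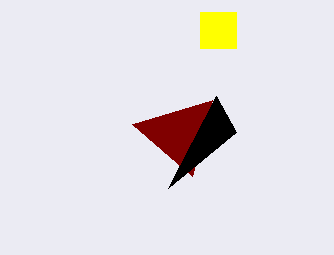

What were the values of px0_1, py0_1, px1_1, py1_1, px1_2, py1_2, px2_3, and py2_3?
px0_1 = 200
py0_1 = 12
px1_1 = 236
py1_1 = 48
px1_2 = 132
py1_2 = 124
px2_3 = 216
py2_3 = 96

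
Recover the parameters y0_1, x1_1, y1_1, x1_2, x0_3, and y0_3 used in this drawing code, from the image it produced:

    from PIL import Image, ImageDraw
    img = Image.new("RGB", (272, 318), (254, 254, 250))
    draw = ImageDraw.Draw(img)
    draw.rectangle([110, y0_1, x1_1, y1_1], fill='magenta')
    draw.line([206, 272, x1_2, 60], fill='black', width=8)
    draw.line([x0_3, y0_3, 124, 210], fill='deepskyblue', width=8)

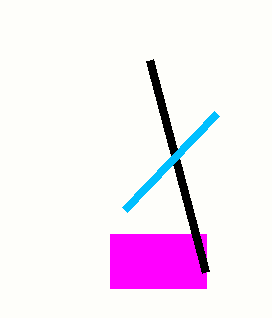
y0_1 = 234, x1_1 = 206, y1_1 = 288, x1_2 = 150, x0_3 = 216, y0_3 = 114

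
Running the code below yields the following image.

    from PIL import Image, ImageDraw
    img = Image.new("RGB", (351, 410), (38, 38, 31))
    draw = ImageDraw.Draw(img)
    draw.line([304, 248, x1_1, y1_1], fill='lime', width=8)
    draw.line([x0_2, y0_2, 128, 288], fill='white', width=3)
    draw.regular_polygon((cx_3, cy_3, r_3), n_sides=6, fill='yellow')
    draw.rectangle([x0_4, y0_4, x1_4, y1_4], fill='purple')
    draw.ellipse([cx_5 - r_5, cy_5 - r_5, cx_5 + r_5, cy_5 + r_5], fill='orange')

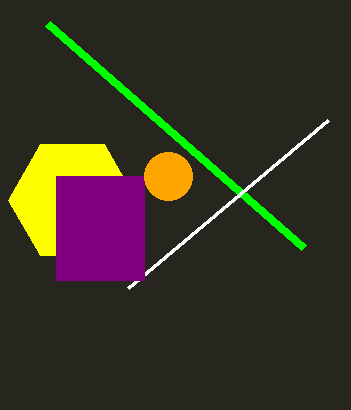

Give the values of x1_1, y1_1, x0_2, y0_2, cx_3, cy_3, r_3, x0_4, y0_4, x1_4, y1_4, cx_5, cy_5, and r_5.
x1_1 = 48; y1_1 = 24; x0_2 = 328; y0_2 = 120; cx_3 = 72; cy_3 = 200; r_3 = 64; x0_4 = 56; y0_4 = 176; x1_4 = 144; y1_4 = 280; cx_5 = 168; cy_5 = 176; r_5 = 24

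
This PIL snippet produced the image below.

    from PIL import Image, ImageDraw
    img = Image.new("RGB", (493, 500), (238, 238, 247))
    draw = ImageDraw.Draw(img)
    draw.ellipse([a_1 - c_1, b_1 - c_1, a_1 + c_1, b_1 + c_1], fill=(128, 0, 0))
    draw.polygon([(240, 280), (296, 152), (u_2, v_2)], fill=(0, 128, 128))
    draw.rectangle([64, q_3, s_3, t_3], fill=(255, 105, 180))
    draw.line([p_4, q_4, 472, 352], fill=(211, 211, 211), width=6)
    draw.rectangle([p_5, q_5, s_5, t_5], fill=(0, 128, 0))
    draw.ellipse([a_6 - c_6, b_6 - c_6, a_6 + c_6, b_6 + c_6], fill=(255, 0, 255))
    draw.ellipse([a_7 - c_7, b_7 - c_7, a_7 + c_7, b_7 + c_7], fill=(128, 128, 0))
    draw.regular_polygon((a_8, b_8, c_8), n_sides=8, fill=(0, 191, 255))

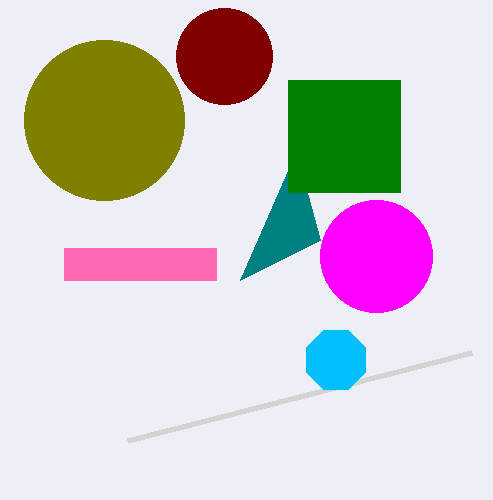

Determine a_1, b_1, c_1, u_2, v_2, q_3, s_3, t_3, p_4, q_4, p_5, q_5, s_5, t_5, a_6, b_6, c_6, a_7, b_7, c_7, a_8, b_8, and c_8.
a_1 = 224; b_1 = 56; c_1 = 48; u_2 = 320; v_2 = 240; q_3 = 248; s_3 = 216; t_3 = 280; p_4 = 128; q_4 = 440; p_5 = 288; q_5 = 80; s_5 = 400; t_5 = 192; a_6 = 376; b_6 = 256; c_6 = 56; a_7 = 104; b_7 = 120; c_7 = 80; a_8 = 336; b_8 = 360; c_8 = 32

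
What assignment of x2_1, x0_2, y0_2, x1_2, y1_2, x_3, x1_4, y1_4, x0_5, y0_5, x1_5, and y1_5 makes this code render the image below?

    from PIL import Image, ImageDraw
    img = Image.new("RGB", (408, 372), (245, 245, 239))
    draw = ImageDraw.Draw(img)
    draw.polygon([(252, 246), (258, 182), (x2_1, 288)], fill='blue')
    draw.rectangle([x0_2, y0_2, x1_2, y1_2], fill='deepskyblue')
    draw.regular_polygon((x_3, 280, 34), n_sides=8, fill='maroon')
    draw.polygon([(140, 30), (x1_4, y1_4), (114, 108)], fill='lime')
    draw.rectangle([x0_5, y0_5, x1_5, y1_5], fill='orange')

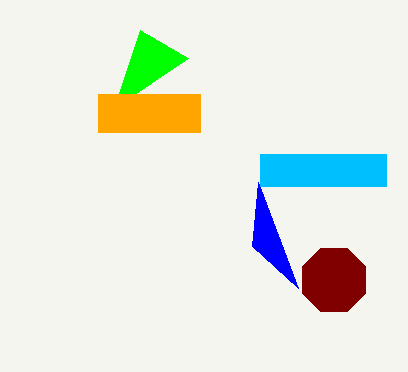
x2_1 = 298
x0_2 = 260
y0_2 = 154
x1_2 = 386
y1_2 = 186
x_3 = 334
x1_4 = 188
y1_4 = 58
x0_5 = 98
y0_5 = 94
x1_5 = 200
y1_5 = 132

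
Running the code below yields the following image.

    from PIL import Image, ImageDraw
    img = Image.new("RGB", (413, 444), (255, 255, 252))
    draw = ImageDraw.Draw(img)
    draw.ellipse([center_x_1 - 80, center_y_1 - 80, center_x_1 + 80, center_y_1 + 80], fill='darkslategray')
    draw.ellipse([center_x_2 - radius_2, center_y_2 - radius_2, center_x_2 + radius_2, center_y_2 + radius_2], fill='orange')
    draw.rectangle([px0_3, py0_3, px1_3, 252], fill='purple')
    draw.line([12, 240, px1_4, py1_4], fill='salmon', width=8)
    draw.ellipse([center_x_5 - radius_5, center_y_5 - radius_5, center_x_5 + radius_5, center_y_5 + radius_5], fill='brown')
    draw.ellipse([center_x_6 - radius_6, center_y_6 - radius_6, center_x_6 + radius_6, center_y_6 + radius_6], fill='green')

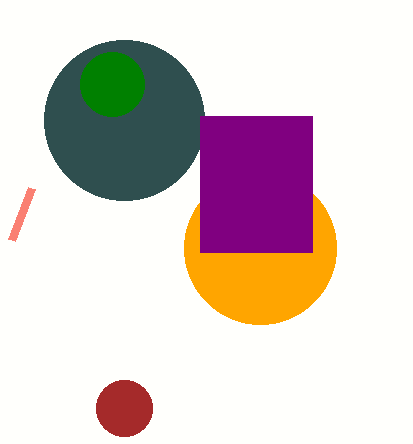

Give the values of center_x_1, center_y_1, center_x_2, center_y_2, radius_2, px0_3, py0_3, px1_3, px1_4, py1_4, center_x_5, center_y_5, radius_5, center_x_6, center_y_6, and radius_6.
center_x_1 = 124, center_y_1 = 120, center_x_2 = 260, center_y_2 = 248, radius_2 = 76, px0_3 = 200, py0_3 = 116, px1_3 = 312, px1_4 = 32, py1_4 = 188, center_x_5 = 124, center_y_5 = 408, radius_5 = 28, center_x_6 = 112, center_y_6 = 84, radius_6 = 32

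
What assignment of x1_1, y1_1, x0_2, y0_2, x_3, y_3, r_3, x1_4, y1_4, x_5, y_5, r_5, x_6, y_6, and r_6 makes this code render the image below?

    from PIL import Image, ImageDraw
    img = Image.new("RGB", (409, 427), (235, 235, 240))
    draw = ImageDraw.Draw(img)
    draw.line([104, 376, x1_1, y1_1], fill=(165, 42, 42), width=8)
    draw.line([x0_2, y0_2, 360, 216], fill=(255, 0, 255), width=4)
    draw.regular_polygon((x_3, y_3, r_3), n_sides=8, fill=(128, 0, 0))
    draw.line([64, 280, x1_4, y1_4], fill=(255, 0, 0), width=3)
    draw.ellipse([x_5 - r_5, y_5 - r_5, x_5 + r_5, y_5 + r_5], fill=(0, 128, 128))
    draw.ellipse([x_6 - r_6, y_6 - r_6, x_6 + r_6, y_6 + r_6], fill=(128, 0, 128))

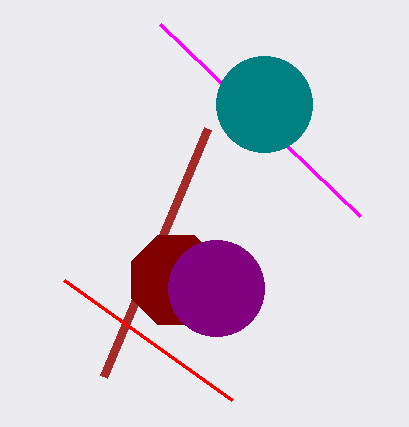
x1_1 = 208; y1_1 = 128; x0_2 = 160; y0_2 = 24; x_3 = 176; y_3 = 280; r_3 = 48; x1_4 = 232; y1_4 = 400; x_5 = 264; y_5 = 104; r_5 = 48; x_6 = 216; y_6 = 288; r_6 = 48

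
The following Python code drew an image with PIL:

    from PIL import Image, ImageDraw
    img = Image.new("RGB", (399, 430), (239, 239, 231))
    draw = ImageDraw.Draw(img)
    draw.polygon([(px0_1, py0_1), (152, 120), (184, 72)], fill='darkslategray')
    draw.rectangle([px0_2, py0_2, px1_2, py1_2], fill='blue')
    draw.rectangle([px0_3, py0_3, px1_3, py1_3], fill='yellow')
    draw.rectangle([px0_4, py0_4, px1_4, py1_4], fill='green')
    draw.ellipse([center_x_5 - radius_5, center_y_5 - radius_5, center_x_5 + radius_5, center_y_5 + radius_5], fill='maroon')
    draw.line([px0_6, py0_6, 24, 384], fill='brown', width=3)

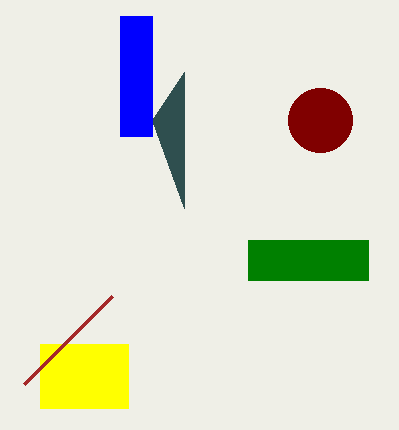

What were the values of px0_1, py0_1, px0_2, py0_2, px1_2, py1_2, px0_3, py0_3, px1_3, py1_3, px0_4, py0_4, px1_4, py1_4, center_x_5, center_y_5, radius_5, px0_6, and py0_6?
px0_1 = 184; py0_1 = 208; px0_2 = 120; py0_2 = 16; px1_2 = 152; py1_2 = 136; px0_3 = 40; py0_3 = 344; px1_3 = 128; py1_3 = 408; px0_4 = 248; py0_4 = 240; px1_4 = 368; py1_4 = 280; center_x_5 = 320; center_y_5 = 120; radius_5 = 32; px0_6 = 112; py0_6 = 296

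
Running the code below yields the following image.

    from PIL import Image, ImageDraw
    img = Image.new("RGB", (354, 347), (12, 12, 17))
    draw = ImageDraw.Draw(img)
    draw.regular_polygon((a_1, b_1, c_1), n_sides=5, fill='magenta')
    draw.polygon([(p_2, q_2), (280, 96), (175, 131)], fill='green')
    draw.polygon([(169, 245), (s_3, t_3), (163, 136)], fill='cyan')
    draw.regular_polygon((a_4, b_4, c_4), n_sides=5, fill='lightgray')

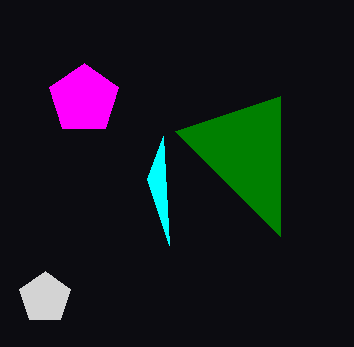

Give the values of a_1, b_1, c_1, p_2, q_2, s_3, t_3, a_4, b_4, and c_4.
a_1 = 84; b_1 = 99; c_1 = 36; p_2 = 280; q_2 = 236; s_3 = 147; t_3 = 179; a_4 = 45; b_4 = 298; c_4 = 27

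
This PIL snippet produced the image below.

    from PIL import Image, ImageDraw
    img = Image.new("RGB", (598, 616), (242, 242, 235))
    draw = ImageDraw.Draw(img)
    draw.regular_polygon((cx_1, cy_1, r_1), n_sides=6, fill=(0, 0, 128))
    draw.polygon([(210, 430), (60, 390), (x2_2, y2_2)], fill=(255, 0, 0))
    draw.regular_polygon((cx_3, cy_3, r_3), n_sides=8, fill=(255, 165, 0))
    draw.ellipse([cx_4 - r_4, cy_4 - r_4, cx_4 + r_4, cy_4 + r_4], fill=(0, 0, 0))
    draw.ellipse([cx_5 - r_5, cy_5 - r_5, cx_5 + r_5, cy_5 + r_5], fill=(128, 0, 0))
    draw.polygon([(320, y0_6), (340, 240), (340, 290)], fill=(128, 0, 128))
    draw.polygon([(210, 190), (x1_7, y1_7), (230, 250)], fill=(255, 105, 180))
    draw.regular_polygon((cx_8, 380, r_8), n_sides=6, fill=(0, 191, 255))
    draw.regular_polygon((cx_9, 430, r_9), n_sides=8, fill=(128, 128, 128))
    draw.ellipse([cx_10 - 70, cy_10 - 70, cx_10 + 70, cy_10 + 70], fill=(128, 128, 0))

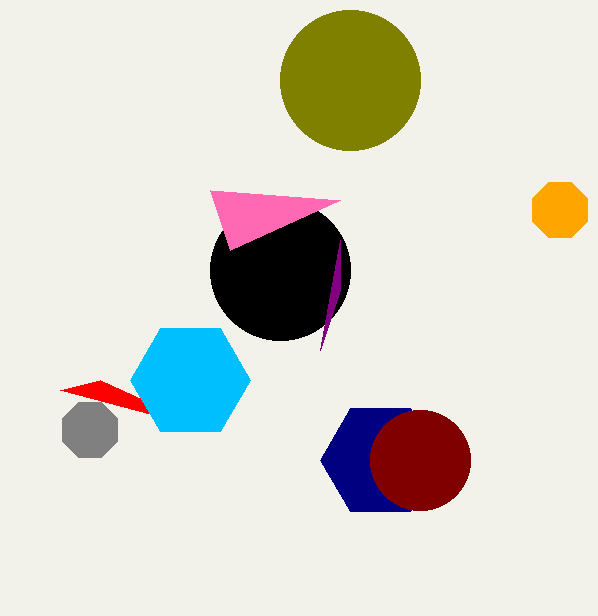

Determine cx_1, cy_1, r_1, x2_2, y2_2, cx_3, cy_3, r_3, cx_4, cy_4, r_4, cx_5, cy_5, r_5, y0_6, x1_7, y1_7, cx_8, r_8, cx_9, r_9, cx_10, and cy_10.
cx_1 = 380; cy_1 = 460; r_1 = 60; x2_2 = 100; y2_2 = 380; cx_3 = 560; cy_3 = 210; r_3 = 30; cx_4 = 280; cy_4 = 270; r_4 = 70; cx_5 = 420; cy_5 = 460; r_5 = 50; y0_6 = 350; x1_7 = 340; y1_7 = 200; cx_8 = 190; r_8 = 60; cx_9 = 90; r_9 = 30; cx_10 = 350; cy_10 = 80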